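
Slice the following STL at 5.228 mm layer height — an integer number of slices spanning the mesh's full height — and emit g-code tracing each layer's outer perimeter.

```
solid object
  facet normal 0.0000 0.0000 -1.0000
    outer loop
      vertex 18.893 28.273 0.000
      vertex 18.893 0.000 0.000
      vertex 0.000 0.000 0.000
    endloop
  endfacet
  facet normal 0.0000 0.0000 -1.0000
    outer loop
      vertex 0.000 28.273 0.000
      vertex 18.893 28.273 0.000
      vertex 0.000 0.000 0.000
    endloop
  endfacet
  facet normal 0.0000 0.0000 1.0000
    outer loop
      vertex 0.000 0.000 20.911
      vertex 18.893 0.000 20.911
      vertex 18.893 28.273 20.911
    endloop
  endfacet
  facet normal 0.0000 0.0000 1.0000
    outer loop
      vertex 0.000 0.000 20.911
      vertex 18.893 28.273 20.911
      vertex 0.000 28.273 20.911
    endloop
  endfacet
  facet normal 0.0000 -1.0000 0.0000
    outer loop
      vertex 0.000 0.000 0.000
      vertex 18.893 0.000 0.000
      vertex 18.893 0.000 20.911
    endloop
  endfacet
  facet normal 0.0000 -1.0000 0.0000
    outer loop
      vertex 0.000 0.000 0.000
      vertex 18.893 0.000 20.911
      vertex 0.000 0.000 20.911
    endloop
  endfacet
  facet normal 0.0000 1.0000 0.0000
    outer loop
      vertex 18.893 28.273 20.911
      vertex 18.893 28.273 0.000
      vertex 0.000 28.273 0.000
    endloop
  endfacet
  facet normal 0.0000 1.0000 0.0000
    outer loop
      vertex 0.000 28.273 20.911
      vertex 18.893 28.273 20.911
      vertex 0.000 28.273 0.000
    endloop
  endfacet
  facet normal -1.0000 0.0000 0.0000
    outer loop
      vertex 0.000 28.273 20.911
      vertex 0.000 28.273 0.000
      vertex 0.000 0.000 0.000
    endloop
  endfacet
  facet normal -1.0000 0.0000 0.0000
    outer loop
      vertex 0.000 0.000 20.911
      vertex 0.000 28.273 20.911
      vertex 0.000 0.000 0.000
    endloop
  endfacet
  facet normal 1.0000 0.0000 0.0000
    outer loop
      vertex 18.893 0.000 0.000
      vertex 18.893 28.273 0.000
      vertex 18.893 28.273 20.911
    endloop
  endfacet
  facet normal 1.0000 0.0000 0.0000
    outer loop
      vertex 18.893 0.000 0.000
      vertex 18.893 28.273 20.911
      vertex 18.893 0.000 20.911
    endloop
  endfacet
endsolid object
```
; perimeter-only toolpath
G21 ; units = mm
G90 ; absolute positioning
G28 ; home
; layer 1
G0 Z5.228
G0 X0.000 Y0.000
G1 X18.893 Y0.000
G1 X18.893 Y28.273
G1 X0.000 Y28.273
G1 X0.000 Y0.000
; layer 2
G0 Z10.456
G0 X0.000 Y0.000
G1 X18.893 Y0.000
G1 X18.893 Y28.273
G1 X0.000 Y28.273
G1 X0.000 Y0.000
; layer 3
G0 Z15.683
G0 X0.000 Y0.000
G1 X18.893 Y0.000
G1 X18.893 Y28.273
G1 X0.000 Y28.273
G1 X0.000 Y0.000
; layer 4
G0 Z20.911
G0 X0.000 Y0.000
G1 X18.893 Y0.000
G1 X18.893 Y28.273
G1 X0.000 Y28.273
G1 X0.000 Y0.000
M2 ; end

The solid is a rectangular box, roughly 18.9 × 28.3 mm footprint and 20.9 mm tall. Slicing at Δz = 5.228 mm — 4 equal slices spanning the solid's height, so layer i sits at z = i·h/4 — gives 4 non-empty perimeters. Each is a 4-segment closed polygon; G0 lifts to the layer z and rapids to the start vertex, then G1 traces the edges.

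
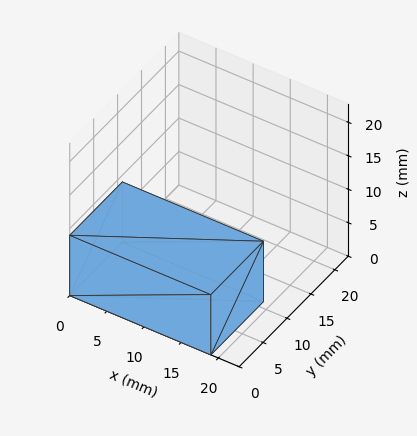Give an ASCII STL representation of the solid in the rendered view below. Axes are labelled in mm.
Reading the render: the shape is a rectangular box, roughly 19 × 11 mm footprint and 9 mm tall (dimensions read to the nearest mm from the axis ticks). For the STL, each face is triangulated and given an outward normal.

solid part
  facet normal 0.0000 0.0000 -1.0000
    outer loop
      vertex 19.000 11.000 0.000
      vertex 19.000 0.000 0.000
      vertex 0.000 0.000 0.000
    endloop
  endfacet
  facet normal 0.0000 0.0000 -1.0000
    outer loop
      vertex 0.000 11.000 0.000
      vertex 19.000 11.000 0.000
      vertex 0.000 0.000 0.000
    endloop
  endfacet
  facet normal 0.0000 0.0000 1.0000
    outer loop
      vertex 0.000 0.000 9.000
      vertex 19.000 0.000 9.000
      vertex 19.000 11.000 9.000
    endloop
  endfacet
  facet normal 0.0000 0.0000 1.0000
    outer loop
      vertex 0.000 0.000 9.000
      vertex 19.000 11.000 9.000
      vertex 0.000 11.000 9.000
    endloop
  endfacet
  facet normal 0.0000 -1.0000 0.0000
    outer loop
      vertex 0.000 0.000 0.000
      vertex 19.000 0.000 0.000
      vertex 19.000 0.000 9.000
    endloop
  endfacet
  facet normal 0.0000 -1.0000 0.0000
    outer loop
      vertex 0.000 0.000 0.000
      vertex 19.000 0.000 9.000
      vertex 0.000 0.000 9.000
    endloop
  endfacet
  facet normal 0.0000 1.0000 0.0000
    outer loop
      vertex 19.000 11.000 9.000
      vertex 19.000 11.000 0.000
      vertex 0.000 11.000 0.000
    endloop
  endfacet
  facet normal 0.0000 1.0000 0.0000
    outer loop
      vertex 0.000 11.000 9.000
      vertex 19.000 11.000 9.000
      vertex 0.000 11.000 0.000
    endloop
  endfacet
  facet normal -1.0000 0.0000 0.0000
    outer loop
      vertex 0.000 11.000 9.000
      vertex 0.000 11.000 0.000
      vertex 0.000 0.000 0.000
    endloop
  endfacet
  facet normal -1.0000 0.0000 0.0000
    outer loop
      vertex 0.000 0.000 9.000
      vertex 0.000 11.000 9.000
      vertex 0.000 0.000 0.000
    endloop
  endfacet
  facet normal 1.0000 0.0000 0.0000
    outer loop
      vertex 19.000 0.000 0.000
      vertex 19.000 11.000 0.000
      vertex 19.000 11.000 9.000
    endloop
  endfacet
  facet normal 1.0000 0.0000 0.0000
    outer loop
      vertex 19.000 0.000 0.000
      vertex 19.000 11.000 9.000
      vertex 19.000 0.000 9.000
    endloop
  endfacet
endsolid part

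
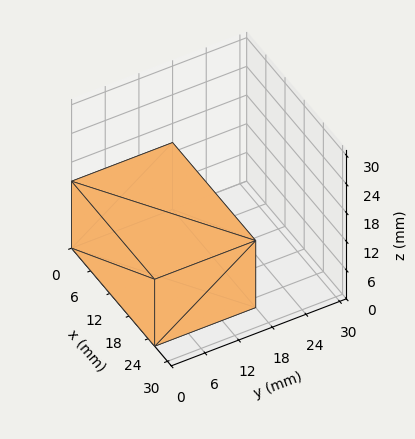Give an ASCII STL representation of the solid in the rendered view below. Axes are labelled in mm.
Reading the render: the shape is a rectangular box, roughly 26 × 18 mm footprint and 14 mm tall (dimensions read to the nearest mm from the axis ticks). For the STL, each face is triangulated and given an outward normal.

solid part
  facet normal 0.0000 0.0000 -1.0000
    outer loop
      vertex 26.000 18.000 0.000
      vertex 26.000 0.000 0.000
      vertex 0.000 0.000 0.000
    endloop
  endfacet
  facet normal 0.0000 0.0000 -1.0000
    outer loop
      vertex 0.000 18.000 0.000
      vertex 26.000 18.000 0.000
      vertex 0.000 0.000 0.000
    endloop
  endfacet
  facet normal 0.0000 0.0000 1.0000
    outer loop
      vertex 0.000 0.000 14.000
      vertex 26.000 0.000 14.000
      vertex 26.000 18.000 14.000
    endloop
  endfacet
  facet normal 0.0000 0.0000 1.0000
    outer loop
      vertex 0.000 0.000 14.000
      vertex 26.000 18.000 14.000
      vertex 0.000 18.000 14.000
    endloop
  endfacet
  facet normal 0.0000 -1.0000 0.0000
    outer loop
      vertex 0.000 0.000 0.000
      vertex 26.000 0.000 0.000
      vertex 26.000 0.000 14.000
    endloop
  endfacet
  facet normal 0.0000 -1.0000 0.0000
    outer loop
      vertex 0.000 0.000 0.000
      vertex 26.000 0.000 14.000
      vertex 0.000 0.000 14.000
    endloop
  endfacet
  facet normal 0.0000 1.0000 0.0000
    outer loop
      vertex 26.000 18.000 14.000
      vertex 26.000 18.000 0.000
      vertex 0.000 18.000 0.000
    endloop
  endfacet
  facet normal 0.0000 1.0000 0.0000
    outer loop
      vertex 0.000 18.000 14.000
      vertex 26.000 18.000 14.000
      vertex 0.000 18.000 0.000
    endloop
  endfacet
  facet normal -1.0000 0.0000 0.0000
    outer loop
      vertex 0.000 18.000 14.000
      vertex 0.000 18.000 0.000
      vertex 0.000 0.000 0.000
    endloop
  endfacet
  facet normal -1.0000 0.0000 0.0000
    outer loop
      vertex 0.000 0.000 14.000
      vertex 0.000 18.000 14.000
      vertex 0.000 0.000 0.000
    endloop
  endfacet
  facet normal 1.0000 0.0000 0.0000
    outer loop
      vertex 26.000 0.000 0.000
      vertex 26.000 18.000 0.000
      vertex 26.000 18.000 14.000
    endloop
  endfacet
  facet normal 1.0000 0.0000 0.0000
    outer loop
      vertex 26.000 0.000 0.000
      vertex 26.000 18.000 14.000
      vertex 26.000 0.000 14.000
    endloop
  endfacet
endsolid part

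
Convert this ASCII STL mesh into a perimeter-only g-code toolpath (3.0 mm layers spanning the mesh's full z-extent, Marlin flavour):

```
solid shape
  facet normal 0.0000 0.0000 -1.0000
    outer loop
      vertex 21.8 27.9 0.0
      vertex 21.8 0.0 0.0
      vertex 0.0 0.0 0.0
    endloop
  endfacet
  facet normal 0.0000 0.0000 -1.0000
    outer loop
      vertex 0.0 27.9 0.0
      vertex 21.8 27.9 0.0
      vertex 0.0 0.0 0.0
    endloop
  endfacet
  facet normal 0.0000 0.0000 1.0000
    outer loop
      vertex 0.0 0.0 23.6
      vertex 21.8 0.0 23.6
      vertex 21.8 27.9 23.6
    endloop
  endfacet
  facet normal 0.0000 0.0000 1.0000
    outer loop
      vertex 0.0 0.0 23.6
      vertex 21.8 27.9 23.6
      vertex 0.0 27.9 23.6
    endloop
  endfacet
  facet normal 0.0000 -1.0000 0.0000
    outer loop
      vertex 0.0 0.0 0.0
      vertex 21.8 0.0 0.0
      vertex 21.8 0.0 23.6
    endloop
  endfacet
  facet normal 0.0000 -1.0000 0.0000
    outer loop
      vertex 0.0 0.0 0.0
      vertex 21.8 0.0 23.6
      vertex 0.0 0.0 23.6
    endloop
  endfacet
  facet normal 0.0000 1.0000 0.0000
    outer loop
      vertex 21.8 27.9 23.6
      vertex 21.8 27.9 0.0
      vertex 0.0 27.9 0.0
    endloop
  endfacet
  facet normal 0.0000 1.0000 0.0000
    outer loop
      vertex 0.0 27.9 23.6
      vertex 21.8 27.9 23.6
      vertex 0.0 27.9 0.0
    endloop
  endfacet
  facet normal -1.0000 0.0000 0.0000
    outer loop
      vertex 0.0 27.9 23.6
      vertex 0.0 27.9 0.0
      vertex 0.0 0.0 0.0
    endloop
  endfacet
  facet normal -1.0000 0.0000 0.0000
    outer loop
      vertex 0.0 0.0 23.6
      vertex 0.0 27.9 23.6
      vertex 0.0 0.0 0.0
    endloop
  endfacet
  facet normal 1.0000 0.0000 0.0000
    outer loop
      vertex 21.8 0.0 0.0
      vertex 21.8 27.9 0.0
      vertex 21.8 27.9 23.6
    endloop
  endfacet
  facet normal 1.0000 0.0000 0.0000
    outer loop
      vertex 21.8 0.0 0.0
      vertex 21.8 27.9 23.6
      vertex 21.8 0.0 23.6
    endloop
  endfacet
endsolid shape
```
; perimeter-only toolpath
G21 ; units = mm
G90 ; absolute positioning
G28 ; home
; layer 1
G0 Z3.0
G0 X0.0 Y0.0
G1 X21.8 Y0.0
G1 X21.8 Y27.9
G1 X0.0 Y27.9
G1 X0.0 Y0.0
; layer 2
G0 Z5.9
G0 X0.0 Y0.0
G1 X21.8 Y0.0
G1 X21.8 Y27.9
G1 X0.0 Y27.9
G1 X0.0 Y0.0
; layer 3
G0 Z8.9
G0 X0.0 Y0.0
G1 X21.8 Y0.0
G1 X21.8 Y27.9
G1 X0.0 Y27.9
G1 X0.0 Y0.0
; layer 4
G0 Z11.8
G0 X0.0 Y0.0
G1 X21.8 Y0.0
G1 X21.8 Y27.9
G1 X0.0 Y27.9
G1 X0.0 Y0.0
; layer 5
G0 Z14.8
G0 X0.0 Y0.0
G1 X21.8 Y0.0
G1 X21.8 Y27.9
G1 X0.0 Y27.9
G1 X0.0 Y0.0
; layer 6
G0 Z17.7
G0 X0.0 Y0.0
G1 X21.8 Y0.0
G1 X21.8 Y27.9
G1 X0.0 Y27.9
G1 X0.0 Y0.0
; layer 7
G0 Z20.7
G0 X0.0 Y0.0
G1 X21.8 Y0.0
G1 X21.8 Y27.9
G1 X0.0 Y27.9
G1 X0.0 Y0.0
; layer 8
G0 Z23.6
G0 X0.0 Y0.0
G1 X21.8 Y0.0
G1 X21.8 Y27.9
G1 X0.0 Y27.9
G1 X0.0 Y0.0
M2 ; end

The solid is a rectangular box, roughly 21.8 × 27.9 mm footprint and 23.6 mm tall. Slicing at Δz = 3.0 mm — 8 equal slices spanning the solid's height, so layer i sits at z = i·h/8 — gives 8 non-empty perimeters. Each is a 4-segment closed polygon; G0 lifts to the layer z and rapids to the start vertex, then G1 traces the edges.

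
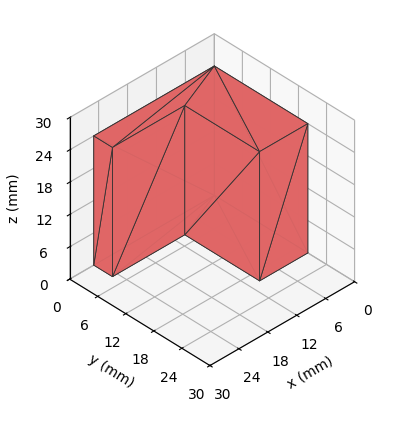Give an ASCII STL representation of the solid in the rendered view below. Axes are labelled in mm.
Reading the render: the shape is an L-shaped prism: outer 25 × 20 mm, arm thicknesses ≈ 4 mm (horizontal) and 10 mm (vertical), extruded 24 mm in z (dimensions read to the nearest mm from the axis ticks). For the STL, each face is triangulated and given an outward normal.

solid part
  facet normal 0.0000 0.0000 -1.0000
    outer loop
      vertex 25.0 4.0 0.0
      vertex 25.0 0.0 0.0
      vertex 0.0 0.0 0.0
    endloop
  endfacet
  facet normal 0.0000 0.0000 -1.0000
    outer loop
      vertex 10.0 4.0 0.0
      vertex 25.0 4.0 0.0
      vertex 0.0 0.0 0.0
    endloop
  endfacet
  facet normal 0.0000 0.0000 -1.0000
    outer loop
      vertex 10.0 20.0 0.0
      vertex 10.0 4.0 0.0
      vertex 0.0 0.0 0.0
    endloop
  endfacet
  facet normal 0.0000 0.0000 -1.0000
    outer loop
      vertex 0.0 20.0 0.0
      vertex 10.0 20.0 0.0
      vertex 0.0 0.0 0.0
    endloop
  endfacet
  facet normal 0.0000 0.0000 1.0000
    outer loop
      vertex 0.0 0.0 24.0
      vertex 25.0 0.0 24.0
      vertex 25.0 4.0 24.0
    endloop
  endfacet
  facet normal 0.0000 0.0000 1.0000
    outer loop
      vertex 0.0 0.0 24.0
      vertex 25.0 4.0 24.0
      vertex 10.0 4.0 24.0
    endloop
  endfacet
  facet normal 0.0000 0.0000 1.0000
    outer loop
      vertex 0.0 0.0 24.0
      vertex 10.0 4.0 24.0
      vertex 10.0 20.0 24.0
    endloop
  endfacet
  facet normal 0.0000 0.0000 1.0000
    outer loop
      vertex 0.0 0.0 24.0
      vertex 10.0 20.0 24.0
      vertex 0.0 20.0 24.0
    endloop
  endfacet
  facet normal 0.0000 -1.0000 0.0000
    outer loop
      vertex 0.0 0.0 0.0
      vertex 25.0 0.0 0.0
      vertex 25.0 0.0 24.0
    endloop
  endfacet
  facet normal 0.0000 -1.0000 0.0000
    outer loop
      vertex 0.0 0.0 0.0
      vertex 25.0 0.0 24.0
      vertex 0.0 0.0 24.0
    endloop
  endfacet
  facet normal 1.0000 0.0000 0.0000
    outer loop
      vertex 25.0 0.0 0.0
      vertex 25.0 4.0 0.0
      vertex 25.0 4.0 24.0
    endloop
  endfacet
  facet normal 1.0000 0.0000 0.0000
    outer loop
      vertex 25.0 0.0 0.0
      vertex 25.0 4.0 24.0
      vertex 25.0 0.0 24.0
    endloop
  endfacet
  facet normal 0.0000 1.0000 0.0000
    outer loop
      vertex 25.0 4.0 0.0
      vertex 10.0 4.0 0.0
      vertex 10.0 4.0 24.0
    endloop
  endfacet
  facet normal 0.0000 1.0000 0.0000
    outer loop
      vertex 25.0 4.0 0.0
      vertex 10.0 4.0 24.0
      vertex 25.0 4.0 24.0
    endloop
  endfacet
  facet normal 1.0000 0.0000 0.0000
    outer loop
      vertex 10.0 4.0 0.0
      vertex 10.0 20.0 0.0
      vertex 10.0 20.0 24.0
    endloop
  endfacet
  facet normal 1.0000 0.0000 0.0000
    outer loop
      vertex 10.0 4.0 0.0
      vertex 10.0 20.0 24.0
      vertex 10.0 4.0 24.0
    endloop
  endfacet
  facet normal 0.0000 1.0000 0.0000
    outer loop
      vertex 10.0 20.0 0.0
      vertex 0.0 20.0 0.0
      vertex 0.0 20.0 24.0
    endloop
  endfacet
  facet normal 0.0000 1.0000 0.0000
    outer loop
      vertex 10.0 20.0 0.0
      vertex 0.0 20.0 24.0
      vertex 10.0 20.0 24.0
    endloop
  endfacet
  facet normal -1.0000 0.0000 0.0000
    outer loop
      vertex 0.0 20.0 0.0
      vertex 0.0 0.0 0.0
      vertex 0.0 0.0 24.0
    endloop
  endfacet
  facet normal -1.0000 0.0000 0.0000
    outer loop
      vertex 0.0 20.0 0.0
      vertex 0.0 0.0 24.0
      vertex 0.0 20.0 24.0
    endloop
  endfacet
endsolid part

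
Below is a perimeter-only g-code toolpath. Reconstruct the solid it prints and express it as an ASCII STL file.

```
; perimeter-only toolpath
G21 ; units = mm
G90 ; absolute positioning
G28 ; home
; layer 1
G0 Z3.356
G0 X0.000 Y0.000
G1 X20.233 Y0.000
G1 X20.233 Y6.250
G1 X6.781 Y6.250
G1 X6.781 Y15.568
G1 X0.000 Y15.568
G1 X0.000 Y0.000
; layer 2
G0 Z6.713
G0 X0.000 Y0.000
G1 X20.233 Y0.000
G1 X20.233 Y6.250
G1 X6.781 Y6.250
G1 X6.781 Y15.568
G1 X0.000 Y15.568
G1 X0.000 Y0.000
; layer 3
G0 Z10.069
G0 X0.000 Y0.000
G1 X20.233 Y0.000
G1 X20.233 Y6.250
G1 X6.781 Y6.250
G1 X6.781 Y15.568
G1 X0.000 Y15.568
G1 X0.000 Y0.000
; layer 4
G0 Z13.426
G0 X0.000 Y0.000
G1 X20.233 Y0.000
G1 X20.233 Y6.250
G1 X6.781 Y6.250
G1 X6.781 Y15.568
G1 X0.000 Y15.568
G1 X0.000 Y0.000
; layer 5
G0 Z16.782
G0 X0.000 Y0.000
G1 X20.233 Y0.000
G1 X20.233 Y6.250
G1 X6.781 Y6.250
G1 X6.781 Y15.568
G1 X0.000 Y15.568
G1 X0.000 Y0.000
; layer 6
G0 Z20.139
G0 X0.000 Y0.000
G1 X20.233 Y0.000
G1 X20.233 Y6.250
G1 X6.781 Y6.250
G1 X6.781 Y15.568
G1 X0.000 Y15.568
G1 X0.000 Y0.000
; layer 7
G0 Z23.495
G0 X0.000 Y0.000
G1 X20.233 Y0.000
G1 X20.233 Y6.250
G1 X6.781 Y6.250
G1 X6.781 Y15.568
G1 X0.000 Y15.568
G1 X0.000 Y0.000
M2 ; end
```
solid part
  facet normal 0.0000 0.0000 -1.0000
    outer loop
      vertex 20.233 6.250 0.000
      vertex 20.233 0.000 0.000
      vertex 0.000 0.000 0.000
    endloop
  endfacet
  facet normal 0.0000 0.0000 -1.0000
    outer loop
      vertex 6.781 6.250 0.000
      vertex 20.233 6.250 0.000
      vertex 0.000 0.000 0.000
    endloop
  endfacet
  facet normal 0.0000 0.0000 -1.0000
    outer loop
      vertex 6.781 15.568 0.000
      vertex 6.781 6.250 0.000
      vertex 0.000 0.000 0.000
    endloop
  endfacet
  facet normal 0.0000 0.0000 -1.0000
    outer loop
      vertex 0.000 15.568 0.000
      vertex 6.781 15.568 0.000
      vertex 0.000 0.000 0.000
    endloop
  endfacet
  facet normal 0.0000 0.0000 1.0000
    outer loop
      vertex 0.000 0.000 23.495
      vertex 20.233 0.000 23.495
      vertex 20.233 6.250 23.495
    endloop
  endfacet
  facet normal 0.0000 0.0000 1.0000
    outer loop
      vertex 0.000 0.000 23.495
      vertex 20.233 6.250 23.495
      vertex 6.781 6.250 23.495
    endloop
  endfacet
  facet normal 0.0000 0.0000 1.0000
    outer loop
      vertex 0.000 0.000 23.495
      vertex 6.781 6.250 23.495
      vertex 6.781 15.568 23.495
    endloop
  endfacet
  facet normal 0.0000 0.0000 1.0000
    outer loop
      vertex 0.000 0.000 23.495
      vertex 6.781 15.568 23.495
      vertex 0.000 15.568 23.495
    endloop
  endfacet
  facet normal 0.0000 -1.0000 0.0000
    outer loop
      vertex 0.000 0.000 0.000
      vertex 20.233 0.000 0.000
      vertex 20.233 0.000 23.495
    endloop
  endfacet
  facet normal 0.0000 -1.0000 0.0000
    outer loop
      vertex 0.000 0.000 0.000
      vertex 20.233 0.000 23.495
      vertex 0.000 0.000 23.495
    endloop
  endfacet
  facet normal 1.0000 0.0000 0.0000
    outer loop
      vertex 20.233 0.000 0.000
      vertex 20.233 6.250 0.000
      vertex 20.233 6.250 23.495
    endloop
  endfacet
  facet normal 1.0000 0.0000 0.0000
    outer loop
      vertex 20.233 0.000 0.000
      vertex 20.233 6.250 23.495
      vertex 20.233 0.000 23.495
    endloop
  endfacet
  facet normal 0.0000 1.0000 0.0000
    outer loop
      vertex 20.233 6.250 0.000
      vertex 6.781 6.250 0.000
      vertex 6.781 6.250 23.495
    endloop
  endfacet
  facet normal 0.0000 1.0000 0.0000
    outer loop
      vertex 20.233 6.250 0.000
      vertex 6.781 6.250 23.495
      vertex 20.233 6.250 23.495
    endloop
  endfacet
  facet normal 1.0000 0.0000 0.0000
    outer loop
      vertex 6.781 6.250 0.000
      vertex 6.781 15.568 0.000
      vertex 6.781 15.568 23.495
    endloop
  endfacet
  facet normal 1.0000 0.0000 0.0000
    outer loop
      vertex 6.781 6.250 0.000
      vertex 6.781 15.568 23.495
      vertex 6.781 6.250 23.495
    endloop
  endfacet
  facet normal 0.0000 1.0000 0.0000
    outer loop
      vertex 6.781 15.568 0.000
      vertex 0.000 15.568 0.000
      vertex 0.000 15.568 23.495
    endloop
  endfacet
  facet normal 0.0000 1.0000 0.0000
    outer loop
      vertex 6.781 15.568 0.000
      vertex 0.000 15.568 23.495
      vertex 6.781 15.568 23.495
    endloop
  endfacet
  facet normal -1.0000 0.0000 0.0000
    outer loop
      vertex 0.000 15.568 0.000
      vertex 0.000 0.000 0.000
      vertex 0.000 0.000 23.495
    endloop
  endfacet
  facet normal -1.0000 0.0000 0.0000
    outer loop
      vertex 0.000 15.568 0.000
      vertex 0.000 0.000 23.495
      vertex 0.000 15.568 23.495
    endloop
  endfacet
endsolid part

The G0 Z moves step by Δz≈3.356 mm. Every layer's G1 loop is the same polygon, so the solid is a straight extrusion of it from z=0 to z≈23.5. Closing with flat bottom and top caps and triangulating gives 20 facets — an L-shaped prism: outer 20.2 × 15.6 mm, arm thicknesses ≈ 6.25 mm (horizontal) and 6.78 mm (vertical), extruded 23.5 mm in z.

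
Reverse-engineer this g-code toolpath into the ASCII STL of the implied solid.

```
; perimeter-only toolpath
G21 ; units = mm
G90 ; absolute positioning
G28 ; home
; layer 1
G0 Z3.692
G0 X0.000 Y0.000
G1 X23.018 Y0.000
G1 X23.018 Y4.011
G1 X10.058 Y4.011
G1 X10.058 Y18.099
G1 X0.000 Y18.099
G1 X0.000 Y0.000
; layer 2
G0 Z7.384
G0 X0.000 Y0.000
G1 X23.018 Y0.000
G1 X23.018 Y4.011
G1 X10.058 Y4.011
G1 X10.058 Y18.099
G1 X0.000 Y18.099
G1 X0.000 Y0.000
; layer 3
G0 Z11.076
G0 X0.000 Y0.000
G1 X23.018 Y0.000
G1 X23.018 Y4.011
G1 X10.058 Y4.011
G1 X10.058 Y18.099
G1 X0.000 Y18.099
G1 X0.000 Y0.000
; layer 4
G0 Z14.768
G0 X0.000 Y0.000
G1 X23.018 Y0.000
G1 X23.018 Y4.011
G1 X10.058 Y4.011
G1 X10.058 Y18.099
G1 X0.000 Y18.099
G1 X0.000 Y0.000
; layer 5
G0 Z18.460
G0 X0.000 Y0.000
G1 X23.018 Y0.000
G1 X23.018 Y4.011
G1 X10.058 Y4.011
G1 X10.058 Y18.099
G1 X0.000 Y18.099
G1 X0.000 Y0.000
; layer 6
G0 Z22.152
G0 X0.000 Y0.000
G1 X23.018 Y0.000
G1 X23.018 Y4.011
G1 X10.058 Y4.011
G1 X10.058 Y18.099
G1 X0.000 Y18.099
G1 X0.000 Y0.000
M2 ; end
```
solid part
  facet normal 0.0000 0.0000 -1.0000
    outer loop
      vertex 23.018 4.011 0.000
      vertex 23.018 0.000 0.000
      vertex 0.000 0.000 0.000
    endloop
  endfacet
  facet normal 0.0000 0.0000 -1.0000
    outer loop
      vertex 10.058 4.011 0.000
      vertex 23.018 4.011 0.000
      vertex 0.000 0.000 0.000
    endloop
  endfacet
  facet normal 0.0000 0.0000 -1.0000
    outer loop
      vertex 10.058 18.099 0.000
      vertex 10.058 4.011 0.000
      vertex 0.000 0.000 0.000
    endloop
  endfacet
  facet normal 0.0000 0.0000 -1.0000
    outer loop
      vertex 0.000 18.099 0.000
      vertex 10.058 18.099 0.000
      vertex 0.000 0.000 0.000
    endloop
  endfacet
  facet normal 0.0000 0.0000 1.0000
    outer loop
      vertex 0.000 0.000 22.152
      vertex 23.018 0.000 22.152
      vertex 23.018 4.011 22.152
    endloop
  endfacet
  facet normal 0.0000 0.0000 1.0000
    outer loop
      vertex 0.000 0.000 22.152
      vertex 23.018 4.011 22.152
      vertex 10.058 4.011 22.152
    endloop
  endfacet
  facet normal 0.0000 0.0000 1.0000
    outer loop
      vertex 0.000 0.000 22.152
      vertex 10.058 4.011 22.152
      vertex 10.058 18.099 22.152
    endloop
  endfacet
  facet normal 0.0000 0.0000 1.0000
    outer loop
      vertex 0.000 0.000 22.152
      vertex 10.058 18.099 22.152
      vertex 0.000 18.099 22.152
    endloop
  endfacet
  facet normal 0.0000 -1.0000 0.0000
    outer loop
      vertex 0.000 0.000 0.000
      vertex 23.018 0.000 0.000
      vertex 23.018 0.000 22.152
    endloop
  endfacet
  facet normal 0.0000 -1.0000 0.0000
    outer loop
      vertex 0.000 0.000 0.000
      vertex 23.018 0.000 22.152
      vertex 0.000 0.000 22.152
    endloop
  endfacet
  facet normal 1.0000 0.0000 0.0000
    outer loop
      vertex 23.018 0.000 0.000
      vertex 23.018 4.011 0.000
      vertex 23.018 4.011 22.152
    endloop
  endfacet
  facet normal 1.0000 0.0000 0.0000
    outer loop
      vertex 23.018 0.000 0.000
      vertex 23.018 4.011 22.152
      vertex 23.018 0.000 22.152
    endloop
  endfacet
  facet normal 0.0000 1.0000 0.0000
    outer loop
      vertex 23.018 4.011 0.000
      vertex 10.058 4.011 0.000
      vertex 10.058 4.011 22.152
    endloop
  endfacet
  facet normal 0.0000 1.0000 0.0000
    outer loop
      vertex 23.018 4.011 0.000
      vertex 10.058 4.011 22.152
      vertex 23.018 4.011 22.152
    endloop
  endfacet
  facet normal 1.0000 0.0000 0.0000
    outer loop
      vertex 10.058 4.011 0.000
      vertex 10.058 18.099 0.000
      vertex 10.058 18.099 22.152
    endloop
  endfacet
  facet normal 1.0000 0.0000 0.0000
    outer loop
      vertex 10.058 4.011 0.000
      vertex 10.058 18.099 22.152
      vertex 10.058 4.011 22.152
    endloop
  endfacet
  facet normal 0.0000 1.0000 0.0000
    outer loop
      vertex 10.058 18.099 0.000
      vertex 0.000 18.099 0.000
      vertex 0.000 18.099 22.152
    endloop
  endfacet
  facet normal 0.0000 1.0000 0.0000
    outer loop
      vertex 10.058 18.099 0.000
      vertex 0.000 18.099 22.152
      vertex 10.058 18.099 22.152
    endloop
  endfacet
  facet normal -1.0000 0.0000 0.0000
    outer loop
      vertex 0.000 18.099 0.000
      vertex 0.000 0.000 0.000
      vertex 0.000 0.000 22.152
    endloop
  endfacet
  facet normal -1.0000 0.0000 0.0000
    outer loop
      vertex 0.000 18.099 0.000
      vertex 0.000 0.000 22.152
      vertex 0.000 18.099 22.152
    endloop
  endfacet
endsolid part

The G0 Z moves step by Δz≈3.692 mm. Every layer's G1 loop is the same polygon, so the solid is a straight extrusion of it from z=0 to z≈22.2. Closing with flat bottom and top caps and triangulating gives 20 facets — an L-shaped prism: outer 23 × 18.1 mm, arm thicknesses ≈ 4.01 mm (horizontal) and 10.1 mm (vertical), extruded 22.2 mm in z.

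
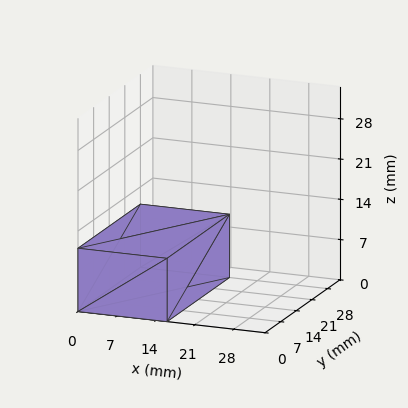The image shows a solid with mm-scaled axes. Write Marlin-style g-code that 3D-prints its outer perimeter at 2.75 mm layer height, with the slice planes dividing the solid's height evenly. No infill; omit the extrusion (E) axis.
Reading the render: the shape is a rectangular box, roughly 16 × 28 mm footprint and 11 mm tall (dimensions read to the nearest mm from the axis ticks). For the g-code, the solid's height is divided into equal slices at the stated Δz and each level perimeter traced with G1 moves after a G0 lift.

; perimeter-only toolpath
G21 ; units = mm
G90 ; absolute positioning
G28 ; home
; layer 1
G0 Z2.75
G0 X0.00 Y0.00
G1 X16.00 Y0.00
G1 X16.00 Y28.00
G1 X0.00 Y28.00
G1 X0.00 Y0.00
; layer 2
G0 Z5.50
G0 X0.00 Y0.00
G1 X16.00 Y0.00
G1 X16.00 Y28.00
G1 X0.00 Y28.00
G1 X0.00 Y0.00
; layer 3
G0 Z8.25
G0 X0.00 Y0.00
G1 X16.00 Y0.00
G1 X16.00 Y28.00
G1 X0.00 Y28.00
G1 X0.00 Y0.00
; layer 4
G0 Z11.00
G0 X0.00 Y0.00
G1 X16.00 Y0.00
G1 X16.00 Y28.00
G1 X0.00 Y28.00
G1 X0.00 Y0.00
M2 ; end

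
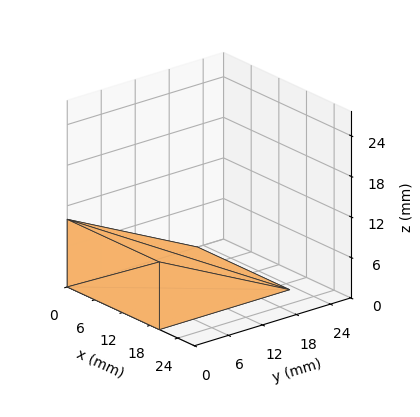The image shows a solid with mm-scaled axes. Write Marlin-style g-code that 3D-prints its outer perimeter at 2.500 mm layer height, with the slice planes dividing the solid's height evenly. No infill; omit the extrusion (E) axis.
Reading the render: the shape is a wedge (ramp): 20 × 23 mm base, rising to 10 mm along the y=0 edge and sloping linearly to z=0 at y=23 (dimensions read to the nearest mm from the axis ticks). For the g-code, the solid's height is divided into equal slices at the stated Δz and each level perimeter traced with G1 moves after a G0 lift.

; perimeter-only toolpath
G21 ; units = mm
G90 ; absolute positioning
G28 ; home
; layer 1
G0 Z2.500
G0 X0.000 Y0.000
G1 X20.000 Y0.000
G1 X20.000 Y17.250
G1 X0.000 Y17.250
G1 X0.000 Y0.000
; layer 2
G0 Z5.000
G0 X0.000 Y0.000
G1 X20.000 Y0.000
G1 X20.000 Y11.500
G1 X0.000 Y11.500
G1 X0.000 Y0.000
; layer 3
G0 Z7.500
G0 X0.000 Y0.000
G1 X20.000 Y0.000
G1 X20.000 Y5.750
G1 X0.000 Y5.750
G1 X0.000 Y0.000
M2 ; end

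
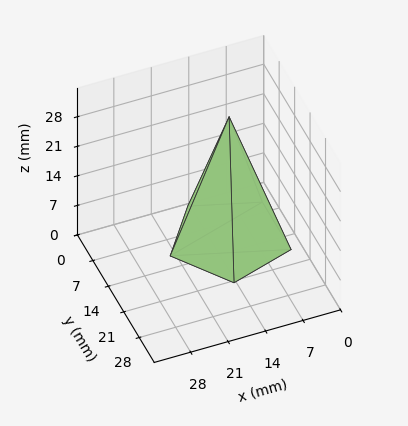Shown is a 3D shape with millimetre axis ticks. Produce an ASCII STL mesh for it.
Reading the render: the shape is a regular 5-sided pyramid, base circumscribed radius ≈ 11 mm, apex at z ≈ 29 mm (dimensions read to the nearest mm from the axis ticks). For the STL, each face is triangulated and given an outward normal.

solid part
  facet normal 0.0000 0.0000 -1.0000
    outer loop
      vertex 2.10 17.47 0.00
      vertex 14.40 21.46 0.00
      vertex 22.00 11.00 0.00
    endloop
  endfacet
  facet normal 0.0000 0.0000 -1.0000
    outer loop
      vertex 2.10 4.53 0.00
      vertex 2.10 17.47 0.00
      vertex 22.00 11.00 0.00
    endloop
  endfacet
  facet normal 0.0000 0.0000 -1.0000
    outer loop
      vertex 14.40 0.54 0.00
      vertex 2.10 4.53 0.00
      vertex 22.00 11.00 0.00
    endloop
  endfacet
  facet normal 0.7734 0.5619 0.2934
    outer loop
      vertex 22.00 11.00 0.00
      vertex 14.40 21.46 0.00
      vertex 11.00 11.00 29.00
    endloop
  endfacet
  facet normal -0.2950 0.9093 0.2934
    outer loop
      vertex 14.40 21.46 0.00
      vertex 2.10 17.47 0.00
      vertex 11.00 11.00 29.00
    endloop
  endfacet
  facet normal -0.9560 0.0000 0.2934
    outer loop
      vertex 2.10 17.47 0.00
      vertex 2.10 4.53 0.00
      vertex 11.00 11.00 29.00
    endloop
  endfacet
  facet normal -0.2950 -0.9093 0.2934
    outer loop
      vertex 2.10 4.53 0.00
      vertex 14.40 0.54 0.00
      vertex 11.00 11.00 29.00
    endloop
  endfacet
  facet normal 0.7734 -0.5619 0.2934
    outer loop
      vertex 14.40 0.54 0.00
      vertex 22.00 11.00 0.00
      vertex 11.00 11.00 29.00
    endloop
  endfacet
endsolid part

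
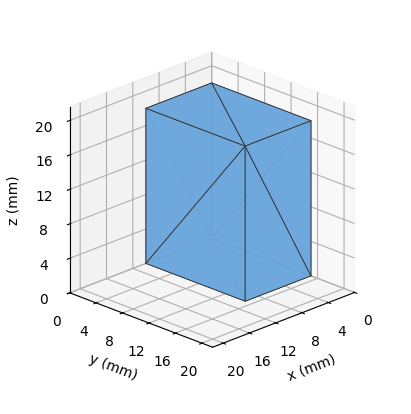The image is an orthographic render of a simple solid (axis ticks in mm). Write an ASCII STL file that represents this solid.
Reading the render: the shape is a rectangular box, roughly 10 × 15 mm footprint and 18 mm tall (dimensions read to the nearest mm from the axis ticks). For the STL, each face is triangulated and given an outward normal.

solid part
  facet normal 0.0000 0.0000 -1.0000
    outer loop
      vertex 10.000 15.000 0.000
      vertex 10.000 0.000 0.000
      vertex 0.000 0.000 0.000
    endloop
  endfacet
  facet normal 0.0000 0.0000 -1.0000
    outer loop
      vertex 0.000 15.000 0.000
      vertex 10.000 15.000 0.000
      vertex 0.000 0.000 0.000
    endloop
  endfacet
  facet normal 0.0000 0.0000 1.0000
    outer loop
      vertex 0.000 0.000 18.000
      vertex 10.000 0.000 18.000
      vertex 10.000 15.000 18.000
    endloop
  endfacet
  facet normal 0.0000 0.0000 1.0000
    outer loop
      vertex 0.000 0.000 18.000
      vertex 10.000 15.000 18.000
      vertex 0.000 15.000 18.000
    endloop
  endfacet
  facet normal 0.0000 -1.0000 0.0000
    outer loop
      vertex 0.000 0.000 0.000
      vertex 10.000 0.000 0.000
      vertex 10.000 0.000 18.000
    endloop
  endfacet
  facet normal 0.0000 -1.0000 0.0000
    outer loop
      vertex 0.000 0.000 0.000
      vertex 10.000 0.000 18.000
      vertex 0.000 0.000 18.000
    endloop
  endfacet
  facet normal 0.0000 1.0000 0.0000
    outer loop
      vertex 10.000 15.000 18.000
      vertex 10.000 15.000 0.000
      vertex 0.000 15.000 0.000
    endloop
  endfacet
  facet normal 0.0000 1.0000 0.0000
    outer loop
      vertex 0.000 15.000 18.000
      vertex 10.000 15.000 18.000
      vertex 0.000 15.000 0.000
    endloop
  endfacet
  facet normal -1.0000 0.0000 0.0000
    outer loop
      vertex 0.000 15.000 18.000
      vertex 0.000 15.000 0.000
      vertex 0.000 0.000 0.000
    endloop
  endfacet
  facet normal -1.0000 0.0000 0.0000
    outer loop
      vertex 0.000 0.000 18.000
      vertex 0.000 15.000 18.000
      vertex 0.000 0.000 0.000
    endloop
  endfacet
  facet normal 1.0000 0.0000 0.0000
    outer loop
      vertex 10.000 0.000 0.000
      vertex 10.000 15.000 0.000
      vertex 10.000 15.000 18.000
    endloop
  endfacet
  facet normal 1.0000 0.0000 0.0000
    outer loop
      vertex 10.000 0.000 0.000
      vertex 10.000 15.000 18.000
      vertex 10.000 0.000 18.000
    endloop
  endfacet
endsolid part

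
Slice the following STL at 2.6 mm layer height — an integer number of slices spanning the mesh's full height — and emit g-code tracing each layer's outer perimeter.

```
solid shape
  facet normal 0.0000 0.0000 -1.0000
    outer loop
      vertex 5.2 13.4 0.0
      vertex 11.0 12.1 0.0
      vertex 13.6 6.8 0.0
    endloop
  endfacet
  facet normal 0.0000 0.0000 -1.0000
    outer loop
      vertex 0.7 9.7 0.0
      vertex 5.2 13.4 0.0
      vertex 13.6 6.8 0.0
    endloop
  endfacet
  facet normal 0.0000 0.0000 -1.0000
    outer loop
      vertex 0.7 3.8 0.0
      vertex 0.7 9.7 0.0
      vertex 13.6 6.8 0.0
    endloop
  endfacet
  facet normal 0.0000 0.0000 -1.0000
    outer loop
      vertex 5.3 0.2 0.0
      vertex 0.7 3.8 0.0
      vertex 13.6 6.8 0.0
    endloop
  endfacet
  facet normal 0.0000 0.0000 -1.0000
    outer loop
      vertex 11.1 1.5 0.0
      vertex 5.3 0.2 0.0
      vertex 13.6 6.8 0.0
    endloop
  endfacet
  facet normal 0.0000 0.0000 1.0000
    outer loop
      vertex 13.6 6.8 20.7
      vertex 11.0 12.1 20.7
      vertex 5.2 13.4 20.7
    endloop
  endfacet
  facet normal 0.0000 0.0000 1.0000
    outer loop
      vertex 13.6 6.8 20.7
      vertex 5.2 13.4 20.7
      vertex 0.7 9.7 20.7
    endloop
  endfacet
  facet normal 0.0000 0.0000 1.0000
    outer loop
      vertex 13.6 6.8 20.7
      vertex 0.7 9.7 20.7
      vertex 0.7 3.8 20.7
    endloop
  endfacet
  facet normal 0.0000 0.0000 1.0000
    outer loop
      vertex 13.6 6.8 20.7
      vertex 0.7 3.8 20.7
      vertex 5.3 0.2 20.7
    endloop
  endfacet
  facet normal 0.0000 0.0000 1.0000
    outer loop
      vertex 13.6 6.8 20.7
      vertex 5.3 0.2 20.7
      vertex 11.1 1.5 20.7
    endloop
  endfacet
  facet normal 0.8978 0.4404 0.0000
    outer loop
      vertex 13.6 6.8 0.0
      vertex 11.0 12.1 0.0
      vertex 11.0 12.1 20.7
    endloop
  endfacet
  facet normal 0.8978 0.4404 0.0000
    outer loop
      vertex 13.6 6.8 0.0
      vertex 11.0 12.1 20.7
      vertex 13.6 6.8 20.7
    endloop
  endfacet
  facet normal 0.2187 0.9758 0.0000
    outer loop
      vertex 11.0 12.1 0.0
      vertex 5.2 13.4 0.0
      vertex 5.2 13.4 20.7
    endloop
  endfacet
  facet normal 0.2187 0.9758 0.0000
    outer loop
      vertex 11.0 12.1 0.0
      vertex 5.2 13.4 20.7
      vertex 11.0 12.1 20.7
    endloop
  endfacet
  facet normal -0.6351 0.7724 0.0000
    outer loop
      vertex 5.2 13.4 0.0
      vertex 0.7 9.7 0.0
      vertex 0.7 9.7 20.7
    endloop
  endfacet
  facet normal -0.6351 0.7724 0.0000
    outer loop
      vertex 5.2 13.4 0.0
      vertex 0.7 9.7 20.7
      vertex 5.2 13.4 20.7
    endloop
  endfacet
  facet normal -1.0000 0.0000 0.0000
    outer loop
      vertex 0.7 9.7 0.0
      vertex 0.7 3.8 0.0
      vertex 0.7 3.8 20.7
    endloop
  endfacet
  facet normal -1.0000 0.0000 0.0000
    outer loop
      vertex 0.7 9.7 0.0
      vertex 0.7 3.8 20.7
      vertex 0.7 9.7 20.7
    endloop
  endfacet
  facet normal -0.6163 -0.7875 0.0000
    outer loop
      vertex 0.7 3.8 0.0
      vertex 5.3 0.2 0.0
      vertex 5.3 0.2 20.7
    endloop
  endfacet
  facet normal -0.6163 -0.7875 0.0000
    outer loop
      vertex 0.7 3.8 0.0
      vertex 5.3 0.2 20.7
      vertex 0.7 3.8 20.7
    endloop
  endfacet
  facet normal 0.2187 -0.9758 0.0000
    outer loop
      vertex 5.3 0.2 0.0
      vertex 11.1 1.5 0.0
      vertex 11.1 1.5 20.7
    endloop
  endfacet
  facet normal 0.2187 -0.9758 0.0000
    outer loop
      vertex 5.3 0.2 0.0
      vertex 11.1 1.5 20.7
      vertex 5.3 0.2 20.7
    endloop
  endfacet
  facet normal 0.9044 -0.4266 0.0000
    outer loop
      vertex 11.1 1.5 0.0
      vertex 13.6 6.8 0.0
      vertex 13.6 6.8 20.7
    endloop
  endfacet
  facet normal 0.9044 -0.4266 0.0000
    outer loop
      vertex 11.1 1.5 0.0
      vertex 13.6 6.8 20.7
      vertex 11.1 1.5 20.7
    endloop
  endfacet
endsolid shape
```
; perimeter-only toolpath
G21 ; units = mm
G90 ; absolute positioning
G28 ; home
; layer 1
G0 Z2.6
G0 X13.6 Y6.8
G1 X11.0 Y12.1
G1 X5.2 Y13.4
G1 X0.7 Y9.7
G1 X0.7 Y3.8
G1 X5.3 Y0.2
G1 X11.1 Y1.5
G1 X13.6 Y6.8
; layer 2
G0 Z5.2
G0 X13.6 Y6.8
G1 X11.0 Y12.1
G1 X5.2 Y13.4
G1 X0.7 Y9.7
G1 X0.7 Y3.8
G1 X5.3 Y0.2
G1 X11.1 Y1.5
G1 X13.6 Y6.8
; layer 3
G0 Z7.8
G0 X13.6 Y6.8
G1 X11.0 Y12.1
G1 X5.2 Y13.4
G1 X0.7 Y9.7
G1 X0.7 Y3.8
G1 X5.3 Y0.2
G1 X11.1 Y1.5
G1 X13.6 Y6.8
; layer 4
G0 Z10.3
G0 X13.6 Y6.8
G1 X11.0 Y12.1
G1 X5.2 Y13.4
G1 X0.7 Y9.7
G1 X0.7 Y3.8
G1 X5.3 Y0.2
G1 X11.1 Y1.5
G1 X13.6 Y6.8
; layer 5
G0 Z12.9
G0 X13.6 Y6.8
G1 X11.0 Y12.1
G1 X5.2 Y13.4
G1 X0.7 Y9.7
G1 X0.7 Y3.8
G1 X5.3 Y0.2
G1 X11.1 Y1.5
G1 X13.6 Y6.8
; layer 6
G0 Z15.5
G0 X13.6 Y6.8
G1 X11.0 Y12.1
G1 X5.2 Y13.4
G1 X0.7 Y9.7
G1 X0.7 Y3.8
G1 X5.3 Y0.2
G1 X11.1 Y1.5
G1 X13.6 Y6.8
; layer 7
G0 Z18.1
G0 X13.6 Y6.8
G1 X11.0 Y12.1
G1 X5.2 Y13.4
G1 X0.7 Y9.7
G1 X0.7 Y3.8
G1 X5.3 Y0.2
G1 X11.1 Y1.5
G1 X13.6 Y6.8
; layer 8
G0 Z20.7
G0 X13.6 Y6.8
G1 X11.0 Y12.1
G1 X5.2 Y13.4
G1 X0.7 Y9.7
G1 X0.7 Y3.8
G1 X5.3 Y0.2
G1 X11.1 Y1.5
G1 X13.6 Y6.8
M2 ; end

The solid is a regular 7-sided prism (a cylinder approximated with 7 flat sides), circumscribed radius ≈ 6.8 mm, height ≈ 20.7 mm. Slicing at Δz = 2.6 mm — 8 equal slices spanning the solid's height, so layer i sits at z = i·h/8 — gives 8 non-empty perimeters. Each is a 7-segment closed polygon; G0 lifts to the layer z and rapids to the start vertex, then G1 traces the edges.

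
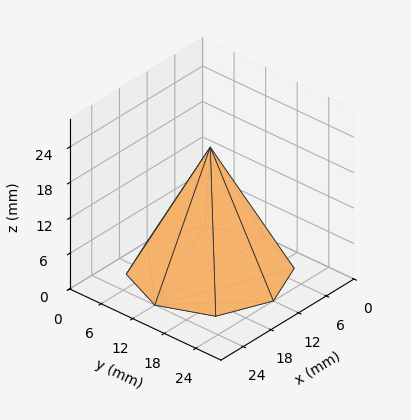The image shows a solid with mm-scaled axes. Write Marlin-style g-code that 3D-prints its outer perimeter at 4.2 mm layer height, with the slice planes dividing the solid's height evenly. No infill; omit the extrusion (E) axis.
Reading the render: the shape is a regular 8-sided pyramid, base circumscribed radius ≈ 12 mm, apex at z ≈ 21 mm (dimensions read to the nearest mm from the axis ticks). For the g-code, the solid's height is divided into equal slices at the stated Δz and each level perimeter traced with G1 moves after a G0 lift.

; perimeter-only toolpath
G21 ; units = mm
G90 ; absolute positioning
G28 ; home
; layer 1
G0 Z4.2
G0 X21.6 Y12.0
G1 X18.8 Y18.8
G1 X12.0 Y21.6
G1 X5.2 Y18.8
G1 X2.4 Y12.0
G1 X5.2 Y5.2
G1 X12.0 Y2.4
G1 X18.8 Y5.2
G1 X21.6 Y12.0
; layer 2
G0 Z8.4
G0 X19.2 Y12.0
G1 X17.1 Y17.1
G1 X12.0 Y19.2
G1 X6.9 Y17.1
G1 X4.8 Y12.0
G1 X6.9 Y6.9
G1 X12.0 Y4.8
G1 X17.1 Y6.9
G1 X19.2 Y12.0
; layer 3
G0 Z12.6
G0 X16.8 Y12.0
G1 X15.4 Y15.4
G1 X12.0 Y16.8
G1 X8.6 Y15.4
G1 X7.2 Y12.0
G1 X8.6 Y8.6
G1 X12.0 Y7.2
G1 X15.4 Y8.6
G1 X16.8 Y12.0
; layer 4
G0 Z16.8
G0 X14.4 Y12.0
G1 X13.7 Y13.7
G1 X12.0 Y14.4
G1 X10.3 Y13.7
G1 X9.6 Y12.0
G1 X10.3 Y10.3
G1 X12.0 Y9.6
G1 X13.7 Y10.3
G1 X14.4 Y12.0
M2 ; end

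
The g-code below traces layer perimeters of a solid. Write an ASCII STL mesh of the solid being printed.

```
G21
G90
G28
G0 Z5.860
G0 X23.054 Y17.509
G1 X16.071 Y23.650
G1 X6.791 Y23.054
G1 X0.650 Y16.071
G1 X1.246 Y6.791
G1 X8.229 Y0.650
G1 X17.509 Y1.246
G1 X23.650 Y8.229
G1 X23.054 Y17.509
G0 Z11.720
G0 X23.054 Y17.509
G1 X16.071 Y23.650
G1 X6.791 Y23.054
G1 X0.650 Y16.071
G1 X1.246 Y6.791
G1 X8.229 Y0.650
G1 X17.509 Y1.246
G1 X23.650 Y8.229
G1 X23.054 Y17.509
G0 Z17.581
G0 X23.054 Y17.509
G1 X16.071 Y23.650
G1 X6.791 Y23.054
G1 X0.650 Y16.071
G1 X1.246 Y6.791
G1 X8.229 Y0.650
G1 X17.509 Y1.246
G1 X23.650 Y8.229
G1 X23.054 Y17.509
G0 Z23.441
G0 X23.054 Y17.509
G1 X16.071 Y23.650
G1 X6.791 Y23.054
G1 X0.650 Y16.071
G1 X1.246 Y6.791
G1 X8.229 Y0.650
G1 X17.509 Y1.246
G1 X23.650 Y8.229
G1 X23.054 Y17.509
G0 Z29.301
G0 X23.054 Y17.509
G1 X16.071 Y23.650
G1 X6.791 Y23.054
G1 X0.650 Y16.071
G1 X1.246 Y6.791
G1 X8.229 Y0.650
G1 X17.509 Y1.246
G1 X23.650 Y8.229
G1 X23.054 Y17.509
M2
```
solid part
  facet normal 0.0000 0.0000 -1.0000
    outer loop
      vertex 6.791 23.054 0.000
      vertex 16.071 23.650 0.000
      vertex 23.054 17.509 0.000
    endloop
  endfacet
  facet normal 0.0000 0.0000 -1.0000
    outer loop
      vertex 0.650 16.071 0.000
      vertex 6.791 23.054 0.000
      vertex 23.054 17.509 0.000
    endloop
  endfacet
  facet normal 0.0000 0.0000 -1.0000
    outer loop
      vertex 1.246 6.791 0.000
      vertex 0.650 16.071 0.000
      vertex 23.054 17.509 0.000
    endloop
  endfacet
  facet normal 0.0000 0.0000 -1.0000
    outer loop
      vertex 8.229 0.650 0.000
      vertex 1.246 6.791 0.000
      vertex 23.054 17.509 0.000
    endloop
  endfacet
  facet normal 0.0000 0.0000 -1.0000
    outer loop
      vertex 17.509 1.246 0.000
      vertex 8.229 0.650 0.000
      vertex 23.054 17.509 0.000
    endloop
  endfacet
  facet normal 0.0000 0.0000 -1.0000
    outer loop
      vertex 23.650 8.229 0.000
      vertex 17.509 1.246 0.000
      vertex 23.054 17.509 0.000
    endloop
  endfacet
  facet normal 0.0000 0.0000 1.0000
    outer loop
      vertex 23.054 17.509 29.301
      vertex 16.071 23.650 29.301
      vertex 6.791 23.054 29.301
    endloop
  endfacet
  facet normal 0.0000 0.0000 1.0000
    outer loop
      vertex 23.054 17.509 29.301
      vertex 6.791 23.054 29.301
      vertex 0.650 16.071 29.301
    endloop
  endfacet
  facet normal 0.0000 0.0000 1.0000
    outer loop
      vertex 23.054 17.509 29.301
      vertex 0.650 16.071 29.301
      vertex 1.246 6.791 29.301
    endloop
  endfacet
  facet normal 0.0000 0.0000 1.0000
    outer loop
      vertex 23.054 17.509 29.301
      vertex 1.246 6.791 29.301
      vertex 8.229 0.650 29.301
    endloop
  endfacet
  facet normal 0.0000 0.0000 1.0000
    outer loop
      vertex 23.054 17.509 29.301
      vertex 8.229 0.650 29.301
      vertex 17.509 1.246 29.301
    endloop
  endfacet
  facet normal 0.0000 0.0000 1.0000
    outer loop
      vertex 23.054 17.509 29.301
      vertex 17.509 1.246 29.301
      vertex 23.650 8.229 29.301
    endloop
  endfacet
  facet normal 0.6604 0.7509 0.0000
    outer loop
      vertex 23.054 17.509 0.000
      vertex 16.071 23.650 0.000
      vertex 16.071 23.650 29.301
    endloop
  endfacet
  facet normal 0.6604 0.7509 0.0000
    outer loop
      vertex 23.054 17.509 0.000
      vertex 16.071 23.650 29.301
      vertex 23.054 17.509 29.301
    endloop
  endfacet
  facet normal -0.0641 0.9979 0.0000
    outer loop
      vertex 16.071 23.650 0.000
      vertex 6.791 23.054 0.000
      vertex 6.791 23.054 29.301
    endloop
  endfacet
  facet normal -0.0641 0.9979 0.0000
    outer loop
      vertex 16.071 23.650 0.000
      vertex 6.791 23.054 29.301
      vertex 16.071 23.650 29.301
    endloop
  endfacet
  facet normal -0.7509 0.6604 0.0000
    outer loop
      vertex 6.791 23.054 0.000
      vertex 0.650 16.071 0.000
      vertex 0.650 16.071 29.301
    endloop
  endfacet
  facet normal -0.7509 0.6604 0.0000
    outer loop
      vertex 6.791 23.054 0.000
      vertex 0.650 16.071 29.301
      vertex 6.791 23.054 29.301
    endloop
  endfacet
  facet normal -0.9979 -0.0641 0.0000
    outer loop
      vertex 0.650 16.071 0.000
      vertex 1.246 6.791 0.000
      vertex 1.246 6.791 29.301
    endloop
  endfacet
  facet normal -0.9979 -0.0641 0.0000
    outer loop
      vertex 0.650 16.071 0.000
      vertex 1.246 6.791 29.301
      vertex 0.650 16.071 29.301
    endloop
  endfacet
  facet normal -0.6604 -0.7509 0.0000
    outer loop
      vertex 1.246 6.791 0.000
      vertex 8.229 0.650 0.000
      vertex 8.229 0.650 29.301
    endloop
  endfacet
  facet normal -0.6604 -0.7509 0.0000
    outer loop
      vertex 1.246 6.791 0.000
      vertex 8.229 0.650 29.301
      vertex 1.246 6.791 29.301
    endloop
  endfacet
  facet normal 0.0641 -0.9979 0.0000
    outer loop
      vertex 8.229 0.650 0.000
      vertex 17.509 1.246 0.000
      vertex 17.509 1.246 29.301
    endloop
  endfacet
  facet normal 0.0641 -0.9979 0.0000
    outer loop
      vertex 8.229 0.650 0.000
      vertex 17.509 1.246 29.301
      vertex 8.229 0.650 29.301
    endloop
  endfacet
  facet normal 0.7509 -0.6604 0.0000
    outer loop
      vertex 17.509 1.246 0.000
      vertex 23.650 8.229 0.000
      vertex 23.650 8.229 29.301
    endloop
  endfacet
  facet normal 0.7509 -0.6604 0.0000
    outer loop
      vertex 17.509 1.246 0.000
      vertex 23.650 8.229 29.301
      vertex 17.509 1.246 29.301
    endloop
  endfacet
  facet normal 0.9979 0.0641 0.0000
    outer loop
      vertex 23.650 8.229 0.000
      vertex 23.054 17.509 0.000
      vertex 23.054 17.509 29.301
    endloop
  endfacet
  facet normal 0.9979 0.0641 0.0000
    outer loop
      vertex 23.650 8.229 0.000
      vertex 23.054 17.509 29.301
      vertex 23.650 8.229 29.301
    endloop
  endfacet
endsolid part

The G0 Z moves step by Δz≈5.860 mm. Every layer's G1 loop is the same polygon, so the solid is a straight extrusion of it from z=0 to z≈29.3. Closing with flat bottom and top caps and triangulating gives 28 facets — a regular 8-sided prism (a cylinder approximated with 8 flat sides), circumscribed radius ≈ 12.2 mm, height ≈ 29.3 mm.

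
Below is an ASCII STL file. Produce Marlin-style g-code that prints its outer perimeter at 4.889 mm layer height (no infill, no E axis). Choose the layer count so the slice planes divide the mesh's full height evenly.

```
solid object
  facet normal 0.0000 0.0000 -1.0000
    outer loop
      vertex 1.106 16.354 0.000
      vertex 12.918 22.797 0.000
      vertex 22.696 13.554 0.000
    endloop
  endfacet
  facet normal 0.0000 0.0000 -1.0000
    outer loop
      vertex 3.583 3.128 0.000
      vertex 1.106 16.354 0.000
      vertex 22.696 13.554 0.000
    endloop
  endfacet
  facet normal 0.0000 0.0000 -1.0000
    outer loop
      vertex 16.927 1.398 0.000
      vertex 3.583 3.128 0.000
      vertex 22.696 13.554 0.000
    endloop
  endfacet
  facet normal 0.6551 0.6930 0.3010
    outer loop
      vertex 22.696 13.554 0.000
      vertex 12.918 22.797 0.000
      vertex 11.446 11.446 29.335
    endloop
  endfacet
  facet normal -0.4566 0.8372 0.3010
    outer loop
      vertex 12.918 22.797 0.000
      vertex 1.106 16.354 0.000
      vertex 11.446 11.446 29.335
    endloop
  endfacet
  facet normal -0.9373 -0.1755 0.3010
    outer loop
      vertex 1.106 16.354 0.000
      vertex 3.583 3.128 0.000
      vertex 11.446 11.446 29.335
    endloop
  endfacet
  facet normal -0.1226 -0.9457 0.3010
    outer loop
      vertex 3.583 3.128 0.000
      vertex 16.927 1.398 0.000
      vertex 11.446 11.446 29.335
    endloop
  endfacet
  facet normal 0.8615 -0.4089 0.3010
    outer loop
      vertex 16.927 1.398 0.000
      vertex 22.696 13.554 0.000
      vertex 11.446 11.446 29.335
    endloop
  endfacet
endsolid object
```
; perimeter-only toolpath
G21 ; units = mm
G90 ; absolute positioning
G28 ; home
; layer 1
G0 Z4.889
G0 X20.821 Y13.203
G1 X12.673 Y20.905
G1 X2.829 Y15.536
G1 X4.894 Y4.514
G1 X16.014 Y3.073
G1 X20.821 Y13.203
; layer 2
G0 Z9.778
G0 X18.946 Y12.851
G1 X12.427 Y19.013
G1 X4.553 Y14.718
G1 X6.204 Y5.901
G1 X15.100 Y4.747
G1 X18.946 Y12.851
; layer 3
G0 Z14.668
G0 X17.071 Y12.500
G1 X12.182 Y17.122
G1 X6.276 Y13.900
G1 X7.514 Y7.287
G1 X14.186 Y6.422
G1 X17.071 Y12.500
; layer 4
G0 Z19.557
G0 X15.196 Y12.149
G1 X11.937 Y15.230
G1 X7.999 Y13.082
G1 X8.825 Y8.673
G1 X13.273 Y8.097
G1 X15.196 Y12.149
; layer 5
G0 Z24.446
G0 X13.321 Y11.797
G1 X11.691 Y13.338
G1 X9.723 Y12.264
G1 X10.136 Y10.060
G1 X12.360 Y9.771
G1 X13.321 Y11.797
M2 ; end

The solid is a regular 5-sided pyramid, base circumscribed radius ≈ 11.4 mm, apex at z ≈ 29.3 mm. Slicing at Δz = 4.889 mm — 6 equal slices spanning the solid's height, so layer i sits at z = i·h/6 — gives 5 non-empty perimeters. Each is a 5-segment closed polygon; G0 lifts to the layer z and rapids to the start vertex, then G1 traces the edges. The cross-section shrinks linearly with z (the slice at the apex is degenerate and omitted).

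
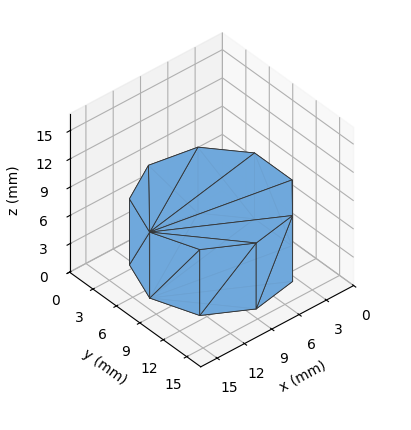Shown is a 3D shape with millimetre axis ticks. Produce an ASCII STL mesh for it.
Reading the render: the shape is a regular 9-sided prism (a cylinder approximated with 9 flat sides), circumscribed radius ≈ 7 mm, height ≈ 7 mm (dimensions read to the nearest mm from the axis ticks). For the STL, each face is triangulated and given an outward normal.

solid part
  facet normal 0.0000 0.0000 -1.0000
    outer loop
      vertex 8.216 13.894 0.000
      vertex 12.362 11.500 0.000
      vertex 14.000 7.000 0.000
    endloop
  endfacet
  facet normal 0.0000 0.0000 -1.0000
    outer loop
      vertex 3.500 13.062 0.000
      vertex 8.216 13.894 0.000
      vertex 14.000 7.000 0.000
    endloop
  endfacet
  facet normal 0.0000 0.0000 -1.0000
    outer loop
      vertex 0.422 9.394 0.000
      vertex 3.500 13.062 0.000
      vertex 14.000 7.000 0.000
    endloop
  endfacet
  facet normal 0.0000 0.0000 -1.0000
    outer loop
      vertex 0.422 4.606 0.000
      vertex 0.422 9.394 0.000
      vertex 14.000 7.000 0.000
    endloop
  endfacet
  facet normal 0.0000 0.0000 -1.0000
    outer loop
      vertex 3.500 0.938 0.000
      vertex 0.422 4.606 0.000
      vertex 14.000 7.000 0.000
    endloop
  endfacet
  facet normal 0.0000 0.0000 -1.0000
    outer loop
      vertex 8.216 0.106 0.000
      vertex 3.500 0.938 0.000
      vertex 14.000 7.000 0.000
    endloop
  endfacet
  facet normal 0.0000 0.0000 -1.0000
    outer loop
      vertex 12.362 2.500 0.000
      vertex 8.216 0.106 0.000
      vertex 14.000 7.000 0.000
    endloop
  endfacet
  facet normal 0.0000 0.0000 1.0000
    outer loop
      vertex 14.000 7.000 7.000
      vertex 12.362 11.500 7.000
      vertex 8.216 13.894 7.000
    endloop
  endfacet
  facet normal 0.0000 0.0000 1.0000
    outer loop
      vertex 14.000 7.000 7.000
      vertex 8.216 13.894 7.000
      vertex 3.500 13.062 7.000
    endloop
  endfacet
  facet normal 0.0000 0.0000 1.0000
    outer loop
      vertex 14.000 7.000 7.000
      vertex 3.500 13.062 7.000
      vertex 0.422 9.394 7.000
    endloop
  endfacet
  facet normal 0.0000 0.0000 1.0000
    outer loop
      vertex 14.000 7.000 7.000
      vertex 0.422 9.394 7.000
      vertex 0.422 4.606 7.000
    endloop
  endfacet
  facet normal 0.0000 0.0000 1.0000
    outer loop
      vertex 14.000 7.000 7.000
      vertex 0.422 4.606 7.000
      vertex 3.500 0.938 7.000
    endloop
  endfacet
  facet normal 0.0000 0.0000 1.0000
    outer loop
      vertex 14.000 7.000 7.000
      vertex 3.500 0.938 7.000
      vertex 8.216 0.106 7.000
    endloop
  endfacet
  facet normal 0.0000 0.0000 1.0000
    outer loop
      vertex 14.000 7.000 7.000
      vertex 8.216 0.106 7.000
      vertex 12.362 2.500 7.000
    endloop
  endfacet
  facet normal 0.9397 0.3420 0.0000
    outer loop
      vertex 14.000 7.000 0.000
      vertex 12.362 11.500 0.000
      vertex 12.362 11.500 7.000
    endloop
  endfacet
  facet normal 0.9397 0.3420 0.0000
    outer loop
      vertex 14.000 7.000 0.000
      vertex 12.362 11.500 7.000
      vertex 14.000 7.000 7.000
    endloop
  endfacet
  facet normal 0.5000 0.8660 0.0000
    outer loop
      vertex 12.362 11.500 0.000
      vertex 8.216 13.894 0.000
      vertex 8.216 13.894 7.000
    endloop
  endfacet
  facet normal 0.5000 0.8660 0.0000
    outer loop
      vertex 12.362 11.500 0.000
      vertex 8.216 13.894 7.000
      vertex 12.362 11.500 7.000
    endloop
  endfacet
  facet normal -0.1737 0.9848 0.0000
    outer loop
      vertex 8.216 13.894 0.000
      vertex 3.500 13.062 0.000
      vertex 3.500 13.062 7.000
    endloop
  endfacet
  facet normal -0.1737 0.9848 0.0000
    outer loop
      vertex 8.216 13.894 0.000
      vertex 3.500 13.062 7.000
      vertex 8.216 13.894 7.000
    endloop
  endfacet
  facet normal -0.7660 0.6428 0.0000
    outer loop
      vertex 3.500 13.062 0.000
      vertex 0.422 9.394 0.000
      vertex 0.422 9.394 7.000
    endloop
  endfacet
  facet normal -0.7660 0.6428 0.0000
    outer loop
      vertex 3.500 13.062 0.000
      vertex 0.422 9.394 7.000
      vertex 3.500 13.062 7.000
    endloop
  endfacet
  facet normal -1.0000 0.0000 0.0000
    outer loop
      vertex 0.422 9.394 0.000
      vertex 0.422 4.606 0.000
      vertex 0.422 4.606 7.000
    endloop
  endfacet
  facet normal -1.0000 0.0000 0.0000
    outer loop
      vertex 0.422 9.394 0.000
      vertex 0.422 4.606 7.000
      vertex 0.422 9.394 7.000
    endloop
  endfacet
  facet normal -0.7660 -0.6428 0.0000
    outer loop
      vertex 0.422 4.606 0.000
      vertex 3.500 0.938 0.000
      vertex 3.500 0.938 7.000
    endloop
  endfacet
  facet normal -0.7660 -0.6428 0.0000
    outer loop
      vertex 0.422 4.606 0.000
      vertex 3.500 0.938 7.000
      vertex 0.422 4.606 7.000
    endloop
  endfacet
  facet normal -0.1737 -0.9848 0.0000
    outer loop
      vertex 3.500 0.938 0.000
      vertex 8.216 0.106 0.000
      vertex 8.216 0.106 7.000
    endloop
  endfacet
  facet normal -0.1737 -0.9848 0.0000
    outer loop
      vertex 3.500 0.938 0.000
      vertex 8.216 0.106 7.000
      vertex 3.500 0.938 7.000
    endloop
  endfacet
  facet normal 0.5000 -0.8660 0.0000
    outer loop
      vertex 8.216 0.106 0.000
      vertex 12.362 2.500 0.000
      vertex 12.362 2.500 7.000
    endloop
  endfacet
  facet normal 0.5000 -0.8660 0.0000
    outer loop
      vertex 8.216 0.106 0.000
      vertex 12.362 2.500 7.000
      vertex 8.216 0.106 7.000
    endloop
  endfacet
  facet normal 0.9397 -0.3420 0.0000
    outer loop
      vertex 12.362 2.500 0.000
      vertex 14.000 7.000 0.000
      vertex 14.000 7.000 7.000
    endloop
  endfacet
  facet normal 0.9397 -0.3420 0.0000
    outer loop
      vertex 12.362 2.500 0.000
      vertex 14.000 7.000 7.000
      vertex 12.362 2.500 7.000
    endloop
  endfacet
endsolid part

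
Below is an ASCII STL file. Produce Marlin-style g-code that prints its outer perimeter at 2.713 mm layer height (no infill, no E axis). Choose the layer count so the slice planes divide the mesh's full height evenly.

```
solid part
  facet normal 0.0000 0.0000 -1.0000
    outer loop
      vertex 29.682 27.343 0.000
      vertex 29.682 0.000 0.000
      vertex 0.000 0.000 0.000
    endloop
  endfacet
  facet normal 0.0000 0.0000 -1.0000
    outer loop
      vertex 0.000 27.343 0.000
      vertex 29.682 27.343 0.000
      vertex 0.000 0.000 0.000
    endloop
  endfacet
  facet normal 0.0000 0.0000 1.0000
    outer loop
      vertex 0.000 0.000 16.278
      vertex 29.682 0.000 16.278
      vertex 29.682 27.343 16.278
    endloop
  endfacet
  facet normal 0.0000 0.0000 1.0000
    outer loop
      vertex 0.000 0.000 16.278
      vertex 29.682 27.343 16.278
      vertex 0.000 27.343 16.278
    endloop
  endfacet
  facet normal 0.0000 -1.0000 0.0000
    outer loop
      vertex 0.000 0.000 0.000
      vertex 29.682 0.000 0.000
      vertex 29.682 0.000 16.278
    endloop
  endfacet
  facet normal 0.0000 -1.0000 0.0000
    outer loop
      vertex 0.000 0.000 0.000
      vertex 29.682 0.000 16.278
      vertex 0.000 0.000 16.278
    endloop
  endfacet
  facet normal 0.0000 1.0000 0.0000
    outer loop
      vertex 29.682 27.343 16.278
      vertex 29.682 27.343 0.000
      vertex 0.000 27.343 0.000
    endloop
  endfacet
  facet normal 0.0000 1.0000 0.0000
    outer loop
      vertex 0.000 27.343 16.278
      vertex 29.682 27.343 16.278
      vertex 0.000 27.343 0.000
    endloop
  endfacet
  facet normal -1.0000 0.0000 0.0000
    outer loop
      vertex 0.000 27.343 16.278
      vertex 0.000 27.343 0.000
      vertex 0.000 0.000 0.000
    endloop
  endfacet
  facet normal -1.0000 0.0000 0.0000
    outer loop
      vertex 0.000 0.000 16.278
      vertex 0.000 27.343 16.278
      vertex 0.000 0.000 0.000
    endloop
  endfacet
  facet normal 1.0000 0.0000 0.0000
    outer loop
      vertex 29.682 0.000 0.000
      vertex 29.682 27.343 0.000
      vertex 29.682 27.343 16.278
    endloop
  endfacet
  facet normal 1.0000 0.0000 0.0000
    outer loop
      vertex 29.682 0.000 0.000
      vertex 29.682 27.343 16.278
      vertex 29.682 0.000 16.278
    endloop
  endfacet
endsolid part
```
; perimeter-only toolpath
G21 ; units = mm
G90 ; absolute positioning
G28 ; home
; layer 1
G0 Z2.713
G0 X0.000 Y0.000
G1 X29.682 Y0.000
G1 X29.682 Y27.343
G1 X0.000 Y27.343
G1 X0.000 Y0.000
; layer 2
G0 Z5.426
G0 X0.000 Y0.000
G1 X29.682 Y0.000
G1 X29.682 Y27.343
G1 X0.000 Y27.343
G1 X0.000 Y0.000
; layer 3
G0 Z8.139
G0 X0.000 Y0.000
G1 X29.682 Y0.000
G1 X29.682 Y27.343
G1 X0.000 Y27.343
G1 X0.000 Y0.000
; layer 4
G0 Z10.852
G0 X0.000 Y0.000
G1 X29.682 Y0.000
G1 X29.682 Y27.343
G1 X0.000 Y27.343
G1 X0.000 Y0.000
; layer 5
G0 Z13.565
G0 X0.000 Y0.000
G1 X29.682 Y0.000
G1 X29.682 Y27.343
G1 X0.000 Y27.343
G1 X0.000 Y0.000
; layer 6
G0 Z16.278
G0 X0.000 Y0.000
G1 X29.682 Y0.000
G1 X29.682 Y27.343
G1 X0.000 Y27.343
G1 X0.000 Y0.000
M2 ; end

The solid is a rectangular box, roughly 29.7 × 27.3 mm footprint and 16.3 mm tall. Slicing at Δz = 2.713 mm — 6 equal slices spanning the solid's height, so layer i sits at z = i·h/6 — gives 6 non-empty perimeters. Each is a 4-segment closed polygon; G0 lifts to the layer z and rapids to the start vertex, then G1 traces the edges.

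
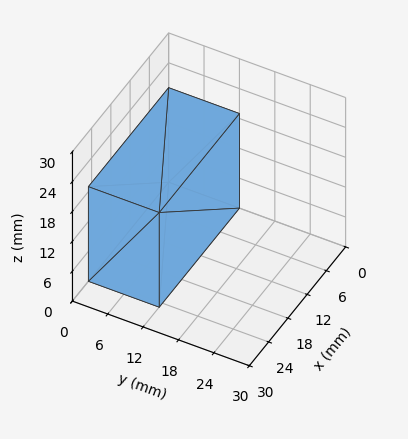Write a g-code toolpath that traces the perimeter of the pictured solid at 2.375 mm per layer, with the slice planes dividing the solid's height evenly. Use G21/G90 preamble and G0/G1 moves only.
Reading the render: the shape is a rectangular box, roughly 25 × 12 mm footprint and 19 mm tall (dimensions read to the nearest mm from the axis ticks). For the g-code, the solid's height is divided into equal slices at the stated Δz and each level perimeter traced with G1 moves after a G0 lift.

; perimeter-only toolpath
G21 ; units = mm
G90 ; absolute positioning
G28 ; home
; layer 1
G0 Z2.375
G0 X0.000 Y0.000
G1 X25.000 Y0.000
G1 X25.000 Y12.000
G1 X0.000 Y12.000
G1 X0.000 Y0.000
; layer 2
G0 Z4.750
G0 X0.000 Y0.000
G1 X25.000 Y0.000
G1 X25.000 Y12.000
G1 X0.000 Y12.000
G1 X0.000 Y0.000
; layer 3
G0 Z7.125
G0 X0.000 Y0.000
G1 X25.000 Y0.000
G1 X25.000 Y12.000
G1 X0.000 Y12.000
G1 X0.000 Y0.000
; layer 4
G0 Z9.500
G0 X0.000 Y0.000
G1 X25.000 Y0.000
G1 X25.000 Y12.000
G1 X0.000 Y12.000
G1 X0.000 Y0.000
; layer 5
G0 Z11.875
G0 X0.000 Y0.000
G1 X25.000 Y0.000
G1 X25.000 Y12.000
G1 X0.000 Y12.000
G1 X0.000 Y0.000
; layer 6
G0 Z14.250
G0 X0.000 Y0.000
G1 X25.000 Y0.000
G1 X25.000 Y12.000
G1 X0.000 Y12.000
G1 X0.000 Y0.000
; layer 7
G0 Z16.625
G0 X0.000 Y0.000
G1 X25.000 Y0.000
G1 X25.000 Y12.000
G1 X0.000 Y12.000
G1 X0.000 Y0.000
; layer 8
G0 Z19.000
G0 X0.000 Y0.000
G1 X25.000 Y0.000
G1 X25.000 Y12.000
G1 X0.000 Y12.000
G1 X0.000 Y0.000
M2 ; end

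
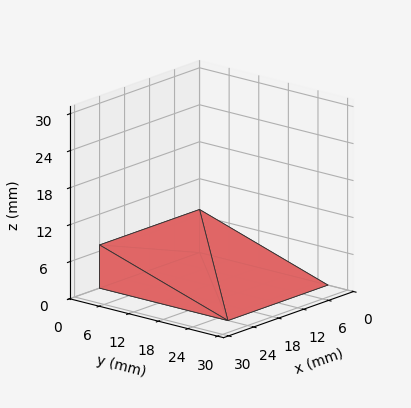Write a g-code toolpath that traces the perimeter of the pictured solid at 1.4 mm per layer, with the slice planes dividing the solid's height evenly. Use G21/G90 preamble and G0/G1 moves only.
Reading the render: the shape is a wedge (ramp): 24 × 26 mm base, rising to 7 mm along the y=0 edge and sloping linearly to z=0 at y=26 (dimensions read to the nearest mm from the axis ticks). For the g-code, the solid's height is divided into equal slices at the stated Δz and each level perimeter traced with G1 moves after a G0 lift.

; perimeter-only toolpath
G21 ; units = mm
G90 ; absolute positioning
G28 ; home
; layer 1
G0 Z1.4
G0 X0.0 Y0.0
G1 X24.0 Y0.0
G1 X24.0 Y20.8
G1 X0.0 Y20.8
G1 X0.0 Y0.0
; layer 2
G0 Z2.8
G0 X0.0 Y0.0
G1 X24.0 Y0.0
G1 X24.0 Y15.6
G1 X0.0 Y15.6
G1 X0.0 Y0.0
; layer 3
G0 Z4.2
G0 X0.0 Y0.0
G1 X24.0 Y0.0
G1 X24.0 Y10.4
G1 X0.0 Y10.4
G1 X0.0 Y0.0
; layer 4
G0 Z5.6
G0 X0.0 Y0.0
G1 X24.0 Y0.0
G1 X24.0 Y5.2
G1 X0.0 Y5.2
G1 X0.0 Y0.0
M2 ; end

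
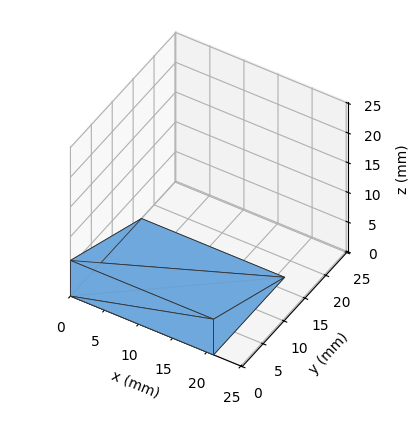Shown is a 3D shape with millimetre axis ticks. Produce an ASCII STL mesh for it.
Reading the render: the shape is a wedge (ramp): 21 × 17 mm base, rising to 6 mm along the y=0 edge and sloping linearly to z=0 at y=17 (dimensions read to the nearest mm from the axis ticks). For the STL, each face is triangulated and given an outward normal.

solid part
  facet normal 0.0000 0.0000 -1.0000
    outer loop
      vertex 21.000 17.000 0.000
      vertex 21.000 0.000 0.000
      vertex 0.000 0.000 0.000
    endloop
  endfacet
  facet normal 0.0000 0.0000 -1.0000
    outer loop
      vertex 0.000 17.000 0.000
      vertex 21.000 17.000 0.000
      vertex 0.000 0.000 0.000
    endloop
  endfacet
  facet normal 0.0000 -1.0000 0.0000
    outer loop
      vertex 0.000 0.000 0.000
      vertex 21.000 0.000 0.000
      vertex 21.000 0.000 6.000
    endloop
  endfacet
  facet normal 0.0000 -1.0000 0.0000
    outer loop
      vertex 0.000 0.000 0.000
      vertex 21.000 0.000 6.000
      vertex 0.000 0.000 6.000
    endloop
  endfacet
  facet normal 0.0000 0.3328 0.9430
    outer loop
      vertex 0.000 0.000 6.000
      vertex 21.000 0.000 6.000
      vertex 21.000 17.000 0.000
    endloop
  endfacet
  facet normal 0.0000 0.3328 0.9430
    outer loop
      vertex 0.000 0.000 6.000
      vertex 21.000 17.000 0.000
      vertex 0.000 17.000 0.000
    endloop
  endfacet
  facet normal -1.0000 0.0000 0.0000
    outer loop
      vertex 0.000 0.000 6.000
      vertex 0.000 17.000 0.000
      vertex 0.000 0.000 0.000
    endloop
  endfacet
  facet normal 1.0000 0.0000 0.0000
    outer loop
      vertex 21.000 0.000 0.000
      vertex 21.000 17.000 0.000
      vertex 21.000 0.000 6.000
    endloop
  endfacet
endsolid part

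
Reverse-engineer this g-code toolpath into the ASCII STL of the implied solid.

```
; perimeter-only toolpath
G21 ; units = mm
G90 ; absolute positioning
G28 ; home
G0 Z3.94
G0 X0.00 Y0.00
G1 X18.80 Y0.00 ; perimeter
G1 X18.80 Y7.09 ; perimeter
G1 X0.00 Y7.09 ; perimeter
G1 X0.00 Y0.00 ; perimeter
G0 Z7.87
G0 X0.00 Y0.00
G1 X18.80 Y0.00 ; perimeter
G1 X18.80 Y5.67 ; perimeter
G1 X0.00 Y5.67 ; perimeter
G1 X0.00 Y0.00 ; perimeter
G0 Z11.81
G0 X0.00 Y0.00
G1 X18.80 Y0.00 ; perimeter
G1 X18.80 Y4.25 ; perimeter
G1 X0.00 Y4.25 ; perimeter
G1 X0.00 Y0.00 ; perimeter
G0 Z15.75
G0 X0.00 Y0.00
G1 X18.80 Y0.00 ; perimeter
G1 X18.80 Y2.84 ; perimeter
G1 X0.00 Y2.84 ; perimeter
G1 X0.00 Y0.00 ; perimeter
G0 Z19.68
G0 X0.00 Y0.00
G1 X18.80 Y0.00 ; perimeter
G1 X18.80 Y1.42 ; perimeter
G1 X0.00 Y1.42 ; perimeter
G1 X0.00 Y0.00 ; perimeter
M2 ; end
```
solid part
  facet normal 0.0000 0.0000 -1.0000
    outer loop
      vertex 18.80 8.51 0.00
      vertex 18.80 0.00 0.00
      vertex 0.00 0.00 0.00
    endloop
  endfacet
  facet normal 0.0000 0.0000 -1.0000
    outer loop
      vertex 0.00 8.51 0.00
      vertex 18.80 8.51 0.00
      vertex 0.00 0.00 0.00
    endloop
  endfacet
  facet normal 0.0000 -1.0000 0.0000
    outer loop
      vertex 0.00 0.00 0.00
      vertex 18.80 0.00 0.00
      vertex 18.80 0.00 23.62
    endloop
  endfacet
  facet normal 0.0000 -1.0000 0.0000
    outer loop
      vertex 0.00 0.00 0.00
      vertex 18.80 0.00 23.62
      vertex 0.00 0.00 23.62
    endloop
  endfacet
  facet normal 0.0000 0.9408 0.3390
    outer loop
      vertex 0.00 0.00 23.62
      vertex 18.80 0.00 23.62
      vertex 18.80 8.51 0.00
    endloop
  endfacet
  facet normal 0.0000 0.9408 0.3390
    outer loop
      vertex 0.00 0.00 23.62
      vertex 18.80 8.51 0.00
      vertex 0.00 8.51 0.00
    endloop
  endfacet
  facet normal -1.0000 0.0000 0.0000
    outer loop
      vertex 0.00 0.00 23.62
      vertex 0.00 8.51 0.00
      vertex 0.00 0.00 0.00
    endloop
  endfacet
  facet normal 1.0000 0.0000 0.0000
    outer loop
      vertex 18.80 0.00 0.00
      vertex 18.80 8.51 0.00
      vertex 18.80 0.00 23.62
    endloop
  endfacet
endsolid part

The G0 Z moves step by Δz≈3.94 mm. The G1 loops shrink linearly with z, so the solid tapers from its base footprint up to z≈23.6. Closing with a flat bottom cap and the tapered top and triangulating gives 8 facets — a wedge (ramp): 18.8 × 8.51 mm base, rising to 23.6 mm along the y=0 edge and sloping linearly to z=0 at y=8.51.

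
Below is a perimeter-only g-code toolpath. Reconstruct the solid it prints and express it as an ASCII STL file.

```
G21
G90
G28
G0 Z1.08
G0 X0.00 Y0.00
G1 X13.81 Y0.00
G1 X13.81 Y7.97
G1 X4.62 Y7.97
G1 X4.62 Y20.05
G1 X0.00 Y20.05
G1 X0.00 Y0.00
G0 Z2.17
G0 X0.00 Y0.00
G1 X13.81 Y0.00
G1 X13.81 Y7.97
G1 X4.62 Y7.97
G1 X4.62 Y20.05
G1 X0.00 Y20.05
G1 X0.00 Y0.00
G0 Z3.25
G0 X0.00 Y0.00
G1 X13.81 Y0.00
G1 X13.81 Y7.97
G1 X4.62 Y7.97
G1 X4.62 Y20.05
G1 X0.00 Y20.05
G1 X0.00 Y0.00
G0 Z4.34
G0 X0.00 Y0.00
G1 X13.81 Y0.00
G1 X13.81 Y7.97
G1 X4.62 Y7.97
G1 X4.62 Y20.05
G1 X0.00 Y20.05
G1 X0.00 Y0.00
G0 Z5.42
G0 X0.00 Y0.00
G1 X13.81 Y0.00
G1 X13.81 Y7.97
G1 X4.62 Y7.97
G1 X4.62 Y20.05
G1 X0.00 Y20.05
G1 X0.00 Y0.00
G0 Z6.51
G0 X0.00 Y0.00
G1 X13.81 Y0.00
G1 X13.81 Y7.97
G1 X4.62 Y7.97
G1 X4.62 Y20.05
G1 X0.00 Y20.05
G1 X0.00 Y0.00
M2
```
solid part
  facet normal 0.0000 0.0000 -1.0000
    outer loop
      vertex 13.81 7.97 0.00
      vertex 13.81 0.00 0.00
      vertex 0.00 0.00 0.00
    endloop
  endfacet
  facet normal 0.0000 0.0000 -1.0000
    outer loop
      vertex 4.62 7.97 0.00
      vertex 13.81 7.97 0.00
      vertex 0.00 0.00 0.00
    endloop
  endfacet
  facet normal 0.0000 0.0000 -1.0000
    outer loop
      vertex 4.62 20.05 0.00
      vertex 4.62 7.97 0.00
      vertex 0.00 0.00 0.00
    endloop
  endfacet
  facet normal 0.0000 0.0000 -1.0000
    outer loop
      vertex 0.00 20.05 0.00
      vertex 4.62 20.05 0.00
      vertex 0.00 0.00 0.00
    endloop
  endfacet
  facet normal 0.0000 0.0000 1.0000
    outer loop
      vertex 0.00 0.00 6.51
      vertex 13.81 0.00 6.51
      vertex 13.81 7.97 6.51
    endloop
  endfacet
  facet normal 0.0000 0.0000 1.0000
    outer loop
      vertex 0.00 0.00 6.51
      vertex 13.81 7.97 6.51
      vertex 4.62 7.97 6.51
    endloop
  endfacet
  facet normal 0.0000 0.0000 1.0000
    outer loop
      vertex 0.00 0.00 6.51
      vertex 4.62 7.97 6.51
      vertex 4.62 20.05 6.51
    endloop
  endfacet
  facet normal 0.0000 0.0000 1.0000
    outer loop
      vertex 0.00 0.00 6.51
      vertex 4.62 20.05 6.51
      vertex 0.00 20.05 6.51
    endloop
  endfacet
  facet normal 0.0000 -1.0000 0.0000
    outer loop
      vertex 0.00 0.00 0.00
      vertex 13.81 0.00 0.00
      vertex 13.81 0.00 6.51
    endloop
  endfacet
  facet normal 0.0000 -1.0000 0.0000
    outer loop
      vertex 0.00 0.00 0.00
      vertex 13.81 0.00 6.51
      vertex 0.00 0.00 6.51
    endloop
  endfacet
  facet normal 1.0000 0.0000 0.0000
    outer loop
      vertex 13.81 0.00 0.00
      vertex 13.81 7.97 0.00
      vertex 13.81 7.97 6.51
    endloop
  endfacet
  facet normal 1.0000 0.0000 0.0000
    outer loop
      vertex 13.81 0.00 0.00
      vertex 13.81 7.97 6.51
      vertex 13.81 0.00 6.51
    endloop
  endfacet
  facet normal 0.0000 1.0000 0.0000
    outer loop
      vertex 13.81 7.97 0.00
      vertex 4.62 7.97 0.00
      vertex 4.62 7.97 6.51
    endloop
  endfacet
  facet normal 0.0000 1.0000 0.0000
    outer loop
      vertex 13.81 7.97 0.00
      vertex 4.62 7.97 6.51
      vertex 13.81 7.97 6.51
    endloop
  endfacet
  facet normal 1.0000 0.0000 0.0000
    outer loop
      vertex 4.62 7.97 0.00
      vertex 4.62 20.05 0.00
      vertex 4.62 20.05 6.51
    endloop
  endfacet
  facet normal 1.0000 0.0000 0.0000
    outer loop
      vertex 4.62 7.97 0.00
      vertex 4.62 20.05 6.51
      vertex 4.62 7.97 6.51
    endloop
  endfacet
  facet normal 0.0000 1.0000 0.0000
    outer loop
      vertex 4.62 20.05 0.00
      vertex 0.00 20.05 0.00
      vertex 0.00 20.05 6.51
    endloop
  endfacet
  facet normal 0.0000 1.0000 0.0000
    outer loop
      vertex 4.62 20.05 0.00
      vertex 0.00 20.05 6.51
      vertex 4.62 20.05 6.51
    endloop
  endfacet
  facet normal -1.0000 0.0000 0.0000
    outer loop
      vertex 0.00 20.05 0.00
      vertex 0.00 0.00 0.00
      vertex 0.00 0.00 6.51
    endloop
  endfacet
  facet normal -1.0000 0.0000 0.0000
    outer loop
      vertex 0.00 20.05 0.00
      vertex 0.00 0.00 6.51
      vertex 0.00 20.05 6.51
    endloop
  endfacet
endsolid part

The G0 Z moves step by Δz≈1.08 mm. Every layer's G1 loop is the same polygon, so the solid is a straight extrusion of it from z=0 to z≈6.51. Closing with flat bottom and top caps and triangulating gives 20 facets — an L-shaped prism: outer 13.8 × 20.1 mm, arm thicknesses ≈ 7.97 mm (horizontal) and 4.62 mm (vertical), extruded 6.51 mm in z.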